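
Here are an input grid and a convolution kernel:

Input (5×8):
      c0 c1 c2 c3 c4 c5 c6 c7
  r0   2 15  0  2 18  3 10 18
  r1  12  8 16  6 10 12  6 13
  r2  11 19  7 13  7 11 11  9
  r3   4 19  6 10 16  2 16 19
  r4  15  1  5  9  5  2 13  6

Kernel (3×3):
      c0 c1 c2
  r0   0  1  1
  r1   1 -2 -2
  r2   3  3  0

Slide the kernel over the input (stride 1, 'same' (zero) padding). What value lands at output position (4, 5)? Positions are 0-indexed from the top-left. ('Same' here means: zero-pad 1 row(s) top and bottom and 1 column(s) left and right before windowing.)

The receptive field on the zero-padded input at this output position is [16 2 16 / 5 2 13 / 0 0 0]. Elementwise product with the kernel and sum: 2·1 + 16·1 + 5·1 + 2·-2 + 13·-2 + 0·3 + 0·3.

-7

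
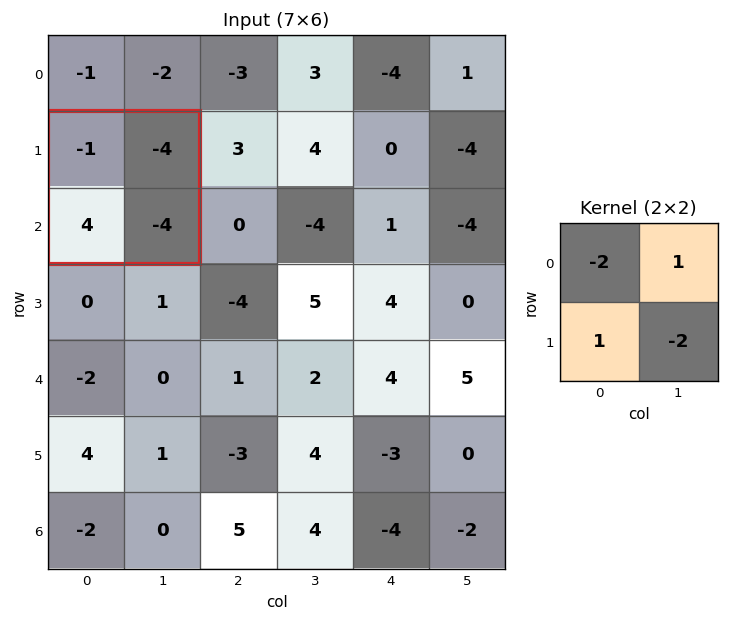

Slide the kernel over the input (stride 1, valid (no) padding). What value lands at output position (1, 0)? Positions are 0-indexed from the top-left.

10

The receptive field on the input at this output position is [-1 -4 / 4 -4]. Elementwise product with the kernel and sum: -1·-2 + -4·1 + 4·1 + -4·-2.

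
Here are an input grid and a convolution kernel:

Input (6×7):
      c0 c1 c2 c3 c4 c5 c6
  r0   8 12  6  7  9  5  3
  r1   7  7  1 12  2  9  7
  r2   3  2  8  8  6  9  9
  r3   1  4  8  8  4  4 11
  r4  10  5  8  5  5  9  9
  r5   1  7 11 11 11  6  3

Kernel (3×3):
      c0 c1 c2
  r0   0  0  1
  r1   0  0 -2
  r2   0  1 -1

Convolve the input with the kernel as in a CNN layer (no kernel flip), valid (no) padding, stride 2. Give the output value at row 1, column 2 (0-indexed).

-13

The receptive field on the input at this output position is [6 9 9 / 4 4 11 / 5 9 9]. Elementwise product with the kernel and sum: 9·1 + 11·-2 + 9·1 + 9·-1.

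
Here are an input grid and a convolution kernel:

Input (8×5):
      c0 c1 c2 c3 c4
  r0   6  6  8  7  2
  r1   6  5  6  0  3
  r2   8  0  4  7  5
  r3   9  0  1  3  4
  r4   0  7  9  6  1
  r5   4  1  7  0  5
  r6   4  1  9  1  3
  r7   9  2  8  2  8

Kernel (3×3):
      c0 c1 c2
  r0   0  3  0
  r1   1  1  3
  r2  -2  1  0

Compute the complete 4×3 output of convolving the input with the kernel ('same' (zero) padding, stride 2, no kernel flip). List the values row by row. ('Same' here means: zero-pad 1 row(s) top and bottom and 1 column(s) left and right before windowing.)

30 31 12
35 44 19
52 42 24
28 38 23

Output[0,0]: The receptive field on the zero-padded input at this output position is [0 0 0 / 0 6 6 / 0 6 5]. Elementwise product with the kernel and sum: 0·3 + 0·1 + 6·1 + 6·3 + 0·-2 + 6·1.
Output[0,1]: The receptive field on the zero-padded input at this output position is [0 0 0 / 6 8 7 / 5 6 0]. Elementwise product with the kernel and sum: 0·3 + 6·1 + 8·1 + 7·3 + 5·-2 + 6·1.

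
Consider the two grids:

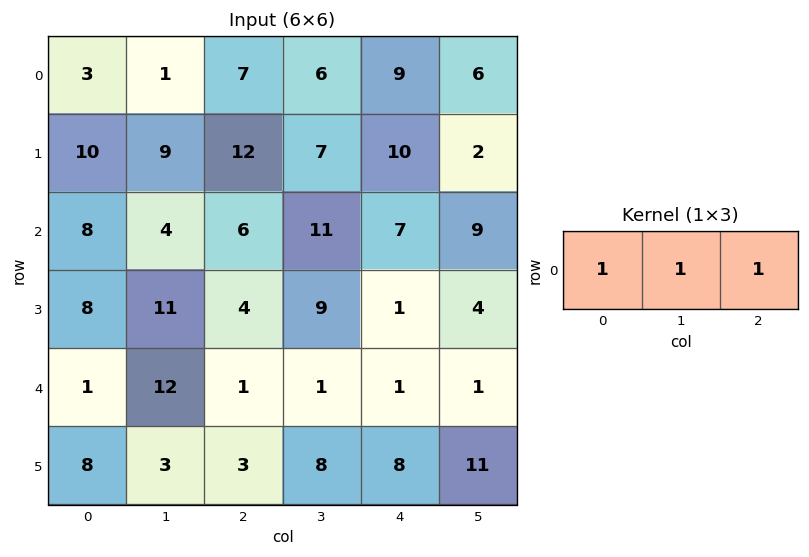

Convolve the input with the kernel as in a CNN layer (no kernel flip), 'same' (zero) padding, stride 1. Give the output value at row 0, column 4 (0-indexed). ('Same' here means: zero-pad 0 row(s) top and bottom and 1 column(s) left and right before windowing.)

21

The receptive field on the zero-padded input at this output position is [6 9 6]. Elementwise product with the kernel and sum: 6·1 + 9·1 + 6·1.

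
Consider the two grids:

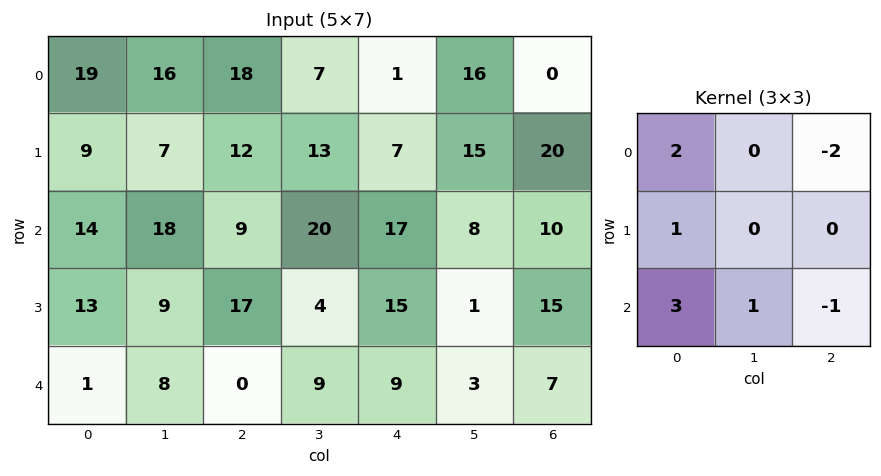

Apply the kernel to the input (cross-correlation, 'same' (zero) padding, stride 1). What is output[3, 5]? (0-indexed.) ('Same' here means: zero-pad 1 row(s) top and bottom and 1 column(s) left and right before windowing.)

52

The receptive field on the zero-padded input at this output position is [17 8 10 / 15 1 15 / 9 3 7]. Elementwise product with the kernel and sum: 17·2 + 10·-2 + 15·1 + 9·3 + 3·1 + 7·-1.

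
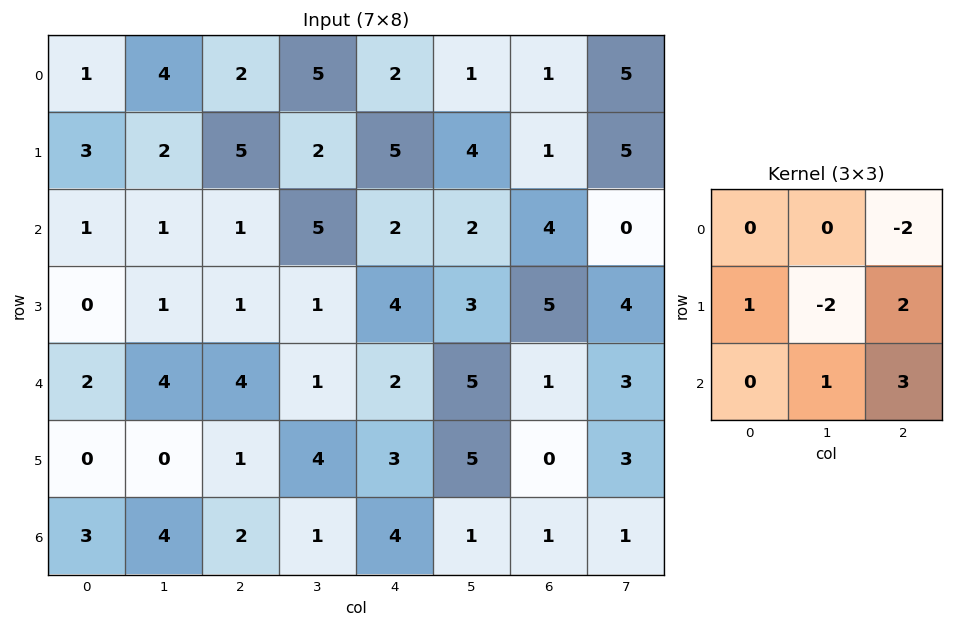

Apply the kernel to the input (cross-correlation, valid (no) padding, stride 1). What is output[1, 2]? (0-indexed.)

-2

The receptive field on the input at this output position is [5 2 5 / 1 5 2 / 1 1 4]. Elementwise product with the kernel and sum: 5·-2 + 1·1 + 5·-2 + 2·2 + 1·1 + 4·3.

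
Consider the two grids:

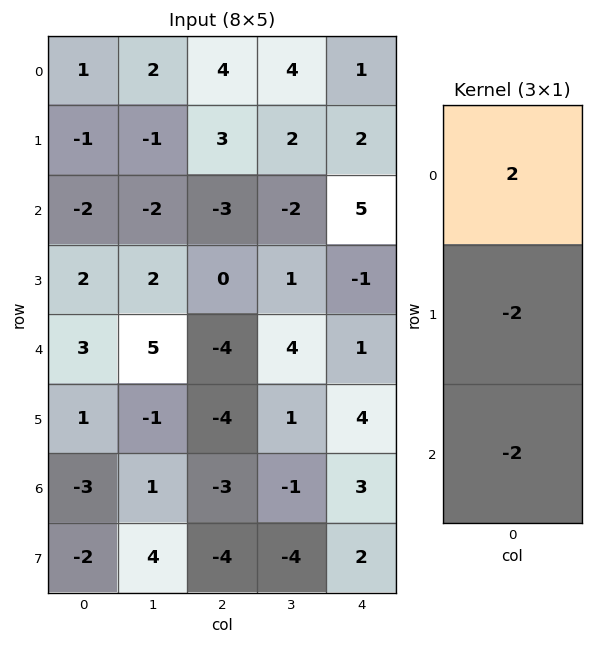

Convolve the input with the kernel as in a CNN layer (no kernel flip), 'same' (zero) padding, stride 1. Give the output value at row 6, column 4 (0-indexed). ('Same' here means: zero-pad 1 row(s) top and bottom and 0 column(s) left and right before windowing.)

The receptive field on the zero-padded input at this output position is [4 / 3 / 2]. Elementwise product with the kernel and sum: 4·2 + 3·-2 + 2·-2.

-2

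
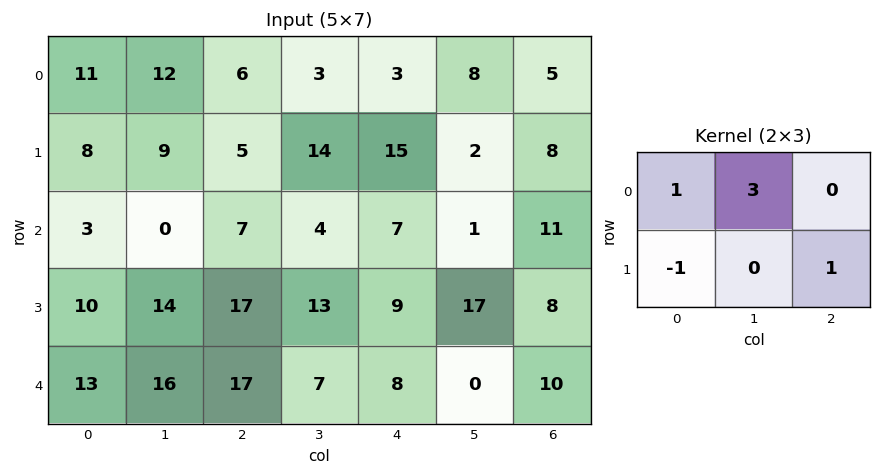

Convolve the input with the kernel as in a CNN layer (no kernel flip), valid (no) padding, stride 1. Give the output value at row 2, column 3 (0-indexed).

29

The receptive field on the input at this output position is [4 7 1 / 13 9 17]. Elementwise product with the kernel and sum: 4·1 + 7·3 + 13·-1 + 17·1.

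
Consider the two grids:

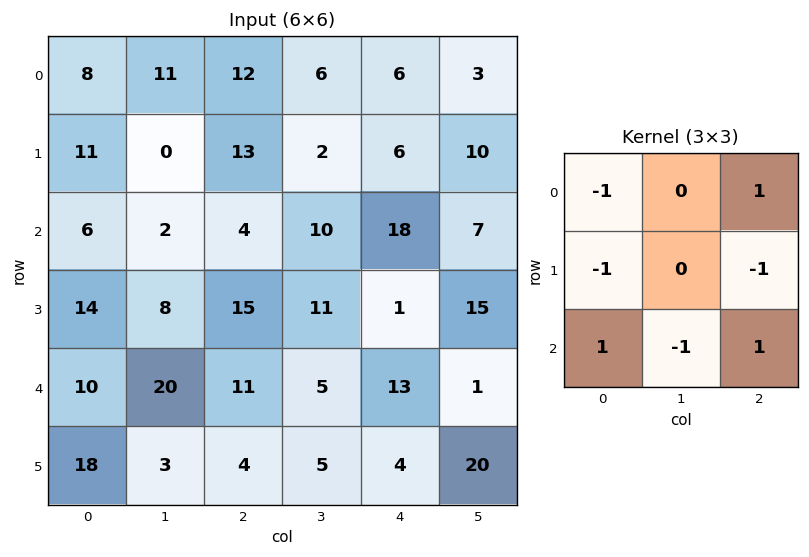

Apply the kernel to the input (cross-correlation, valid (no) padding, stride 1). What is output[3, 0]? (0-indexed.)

The receptive field on the input at this output position is [14 8 15 / 10 20 11 / 18 3 4]. Elementwise product with the kernel and sum: 14·-1 + 15·1 + 10·-1 + 11·-1 + 18·1 + 3·-1 + 4·1.

-1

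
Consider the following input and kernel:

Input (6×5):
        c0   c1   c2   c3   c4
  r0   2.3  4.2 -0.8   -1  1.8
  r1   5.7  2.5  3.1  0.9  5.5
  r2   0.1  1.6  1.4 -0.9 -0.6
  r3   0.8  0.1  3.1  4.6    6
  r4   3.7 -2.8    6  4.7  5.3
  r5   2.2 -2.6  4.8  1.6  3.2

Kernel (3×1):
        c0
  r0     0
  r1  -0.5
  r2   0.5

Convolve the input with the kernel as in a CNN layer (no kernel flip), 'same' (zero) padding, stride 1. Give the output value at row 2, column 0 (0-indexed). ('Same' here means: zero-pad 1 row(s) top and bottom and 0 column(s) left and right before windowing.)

0.35

The receptive field on the zero-padded input at this output position is [5.7 / 0.1 / 0.8]. Elementwise product with the kernel and sum: 0.1·-0.5 + 0.8·0.5.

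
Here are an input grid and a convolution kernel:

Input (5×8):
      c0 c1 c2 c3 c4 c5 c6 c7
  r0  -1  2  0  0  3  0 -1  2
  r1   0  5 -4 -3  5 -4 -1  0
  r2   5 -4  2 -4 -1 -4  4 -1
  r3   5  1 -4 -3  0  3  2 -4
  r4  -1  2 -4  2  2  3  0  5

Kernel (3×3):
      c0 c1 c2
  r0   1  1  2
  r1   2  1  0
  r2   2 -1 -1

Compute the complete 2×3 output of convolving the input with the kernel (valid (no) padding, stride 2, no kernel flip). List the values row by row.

Output[0,0]: The receptive field on the input at this output position is [-1 2 0 / 0 5 -4 / 5 -4 2]. Elementwise product with the kernel and sum: -1·1 + 2·1 + 0·2 + 0·2 + 5·1 + 5·2 + -4·-1 + 2·-1.

18 4 5
16 -27 7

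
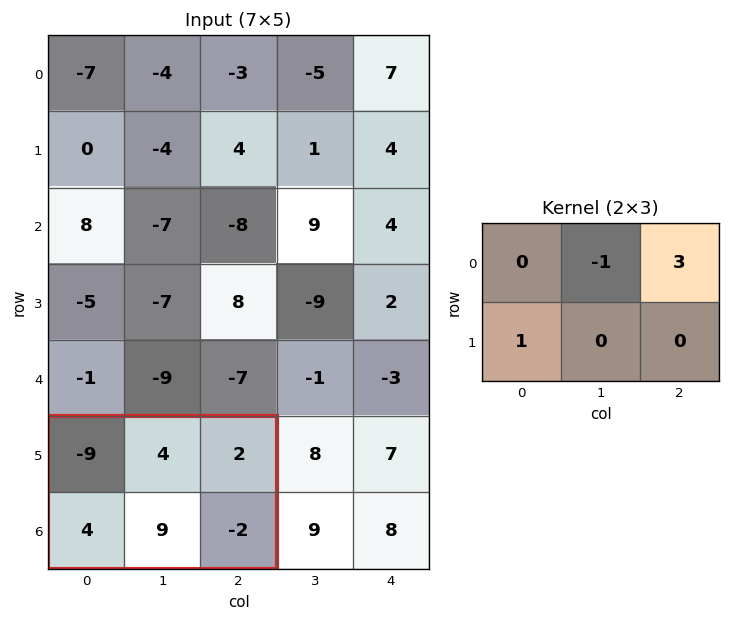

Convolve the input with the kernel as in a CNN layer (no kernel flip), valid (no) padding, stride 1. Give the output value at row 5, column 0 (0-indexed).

6

The receptive field on the input at this output position is [-9 4 2 / 4 9 -2]. Elementwise product with the kernel and sum: 4·-1 + 2·3 + 4·1.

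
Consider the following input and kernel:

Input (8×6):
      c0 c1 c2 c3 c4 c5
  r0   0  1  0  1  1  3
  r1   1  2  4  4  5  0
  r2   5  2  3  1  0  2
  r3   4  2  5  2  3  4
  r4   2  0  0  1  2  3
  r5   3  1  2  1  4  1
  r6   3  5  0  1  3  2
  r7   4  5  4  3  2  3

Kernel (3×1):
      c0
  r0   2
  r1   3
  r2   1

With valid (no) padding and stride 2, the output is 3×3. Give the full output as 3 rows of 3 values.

Output[0,0]: The receptive field on the input at this output position is [0 / 1 / 5]. Elementwise product with the kernel and sum: 0·2 + 1·3 + 5·1.

8 15 17
24 21 11
16 6 19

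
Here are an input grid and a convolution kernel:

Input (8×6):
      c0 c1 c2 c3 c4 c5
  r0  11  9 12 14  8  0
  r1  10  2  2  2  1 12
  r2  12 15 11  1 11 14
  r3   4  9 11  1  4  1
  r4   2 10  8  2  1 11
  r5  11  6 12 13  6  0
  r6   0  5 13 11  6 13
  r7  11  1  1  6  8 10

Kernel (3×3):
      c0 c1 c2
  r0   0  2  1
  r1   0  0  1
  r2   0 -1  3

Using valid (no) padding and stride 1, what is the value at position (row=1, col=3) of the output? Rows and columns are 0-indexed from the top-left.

27

The receptive field on the input at this output position is [2 1 12 / 1 11 14 / 1 4 1]. Elementwise product with the kernel and sum: 1·2 + 12·1 + 14·1 + 4·-1 + 1·3.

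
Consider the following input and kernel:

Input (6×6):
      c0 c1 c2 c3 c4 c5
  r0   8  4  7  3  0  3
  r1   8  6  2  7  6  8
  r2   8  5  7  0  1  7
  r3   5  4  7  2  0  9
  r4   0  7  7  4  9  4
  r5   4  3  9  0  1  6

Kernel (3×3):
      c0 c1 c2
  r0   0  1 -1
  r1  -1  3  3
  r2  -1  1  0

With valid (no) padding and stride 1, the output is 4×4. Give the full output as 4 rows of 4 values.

Output[0,0]: The receptive field on the input at this output position is [8 4 7 / 8 6 2 / 8 5 7]. Elementwise product with the kernel and sum: 4·1 + 7·-1 + 8·-1 + 6·3 + 2·3 + 8·-1 + 5·1.
Output[0,1]: The receptive field on the input at this output position is [4 7 3 / 6 2 7 / 5 7 0]. Elementwise product with the kernel and sum: 7·1 + 3·-1 + 6·-1 + 2·3 + 7·3 + 5·-1 + 7·1.

10 27 33 33
31 14 -8 20
33 30 -5 24
38 37 25 27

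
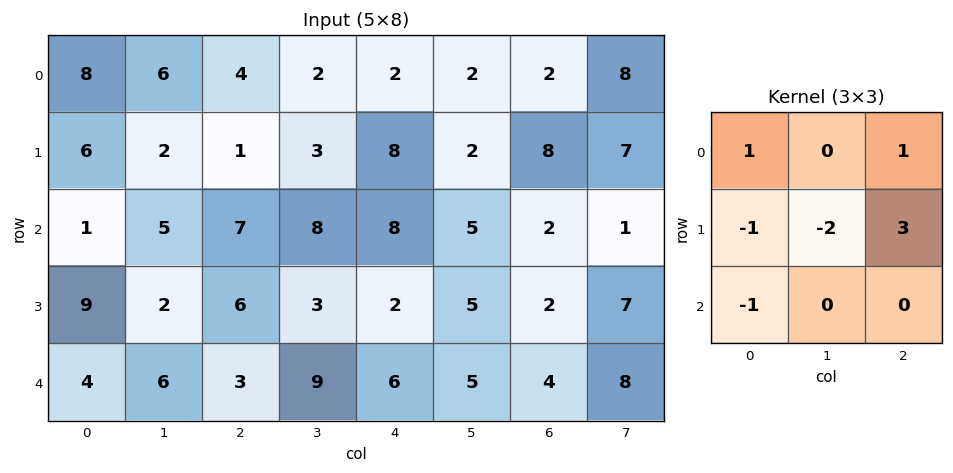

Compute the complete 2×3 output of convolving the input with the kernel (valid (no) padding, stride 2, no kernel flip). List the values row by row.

4 16 8
9 6 -2

Output[0,0]: The receptive field on the input at this output position is [8 6 4 / 6 2 1 / 1 5 7]. Elementwise product with the kernel and sum: 8·1 + 4·1 + 6·-1 + 2·-2 + 1·3 + 1·-1.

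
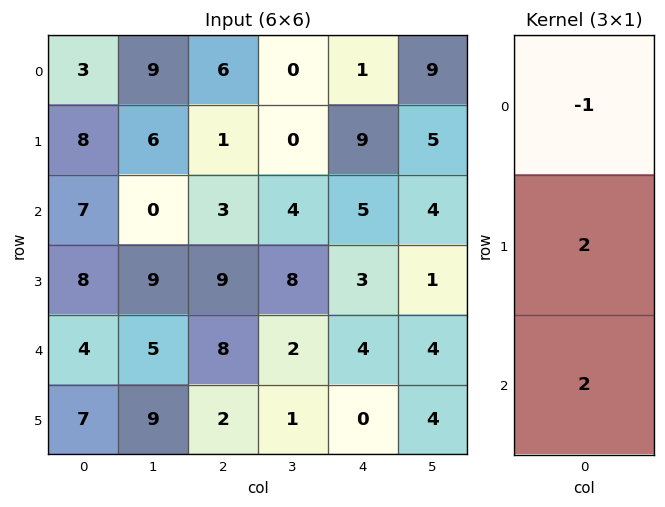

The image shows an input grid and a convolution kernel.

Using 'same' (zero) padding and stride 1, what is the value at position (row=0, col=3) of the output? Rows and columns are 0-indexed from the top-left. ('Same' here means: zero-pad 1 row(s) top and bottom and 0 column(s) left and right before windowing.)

The receptive field on the zero-padded input at this output position is [0 / 0 / 0]. Elementwise product with the kernel and sum: 0·-1 + 0·2 + 0·2.

0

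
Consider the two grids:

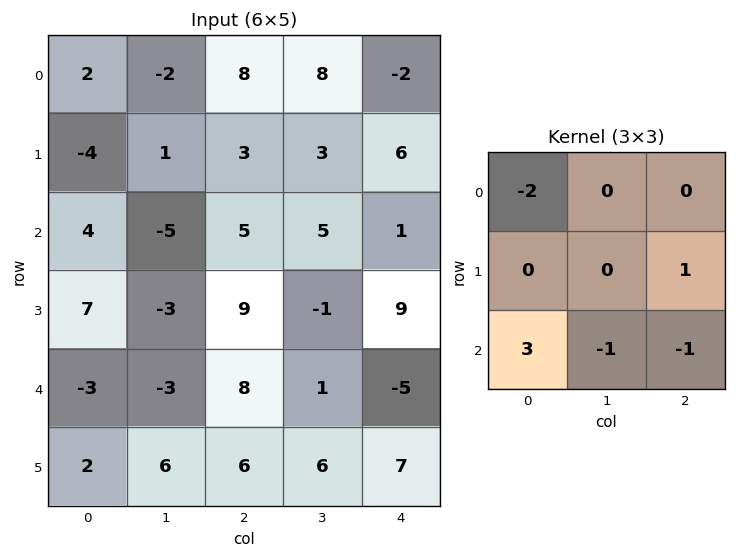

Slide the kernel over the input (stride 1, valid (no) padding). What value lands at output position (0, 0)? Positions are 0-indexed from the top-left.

The receptive field on the input at this output position is [2 -2 8 / -4 1 3 / 4 -5 5]. Elementwise product with the kernel and sum: 2·-2 + 3·1 + 4·3 + -5·-1 + 5·-1.

11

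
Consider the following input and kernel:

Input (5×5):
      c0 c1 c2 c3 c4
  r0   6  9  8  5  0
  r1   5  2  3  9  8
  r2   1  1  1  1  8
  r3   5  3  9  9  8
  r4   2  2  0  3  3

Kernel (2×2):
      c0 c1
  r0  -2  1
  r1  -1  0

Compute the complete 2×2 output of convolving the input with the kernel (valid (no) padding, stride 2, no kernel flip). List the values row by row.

-8 -14
-6 -10

Output[0,0]: The receptive field on the input at this output position is [6 9 / 5 2]. Elementwise product with the kernel and sum: 6·-2 + 9·1 + 5·-1.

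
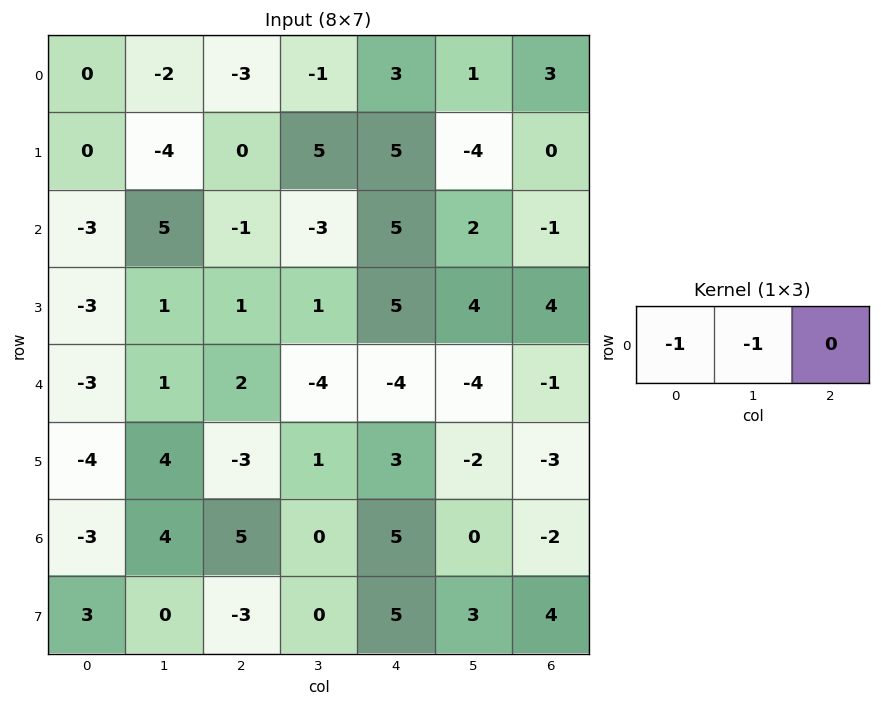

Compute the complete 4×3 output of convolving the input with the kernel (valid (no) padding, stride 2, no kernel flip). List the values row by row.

Output[0,0]: The receptive field on the input at this output position is [0 -2 -3]. Elementwise product with the kernel and sum: 0·-1 + -2·-1.

2 4 -4
-2 4 -7
2 2 8
-1 -5 -5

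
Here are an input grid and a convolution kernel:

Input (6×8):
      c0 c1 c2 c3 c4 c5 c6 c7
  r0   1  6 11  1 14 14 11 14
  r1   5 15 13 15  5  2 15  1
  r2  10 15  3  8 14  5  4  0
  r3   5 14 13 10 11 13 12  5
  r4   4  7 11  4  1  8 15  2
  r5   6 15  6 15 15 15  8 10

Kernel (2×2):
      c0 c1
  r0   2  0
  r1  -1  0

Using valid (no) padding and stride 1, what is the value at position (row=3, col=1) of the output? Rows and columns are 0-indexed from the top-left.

The receptive field on the input at this output position is [14 13 / 7 11]. Elementwise product with the kernel and sum: 14·2 + 7·-1.

21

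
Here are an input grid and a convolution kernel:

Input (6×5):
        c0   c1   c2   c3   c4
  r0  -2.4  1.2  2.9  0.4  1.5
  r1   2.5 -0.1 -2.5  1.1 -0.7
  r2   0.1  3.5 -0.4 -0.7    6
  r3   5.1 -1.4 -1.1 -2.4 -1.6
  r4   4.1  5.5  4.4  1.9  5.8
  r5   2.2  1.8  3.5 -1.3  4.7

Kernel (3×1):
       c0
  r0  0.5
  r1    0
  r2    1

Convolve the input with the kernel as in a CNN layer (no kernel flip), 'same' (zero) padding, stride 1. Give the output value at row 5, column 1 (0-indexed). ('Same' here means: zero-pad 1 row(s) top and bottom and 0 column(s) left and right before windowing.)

2.75

The receptive field on the zero-padded input at this output position is [5.5 / 1.8 / 0]. Elementwise product with the kernel and sum: 5.5·0.5 + 0·1.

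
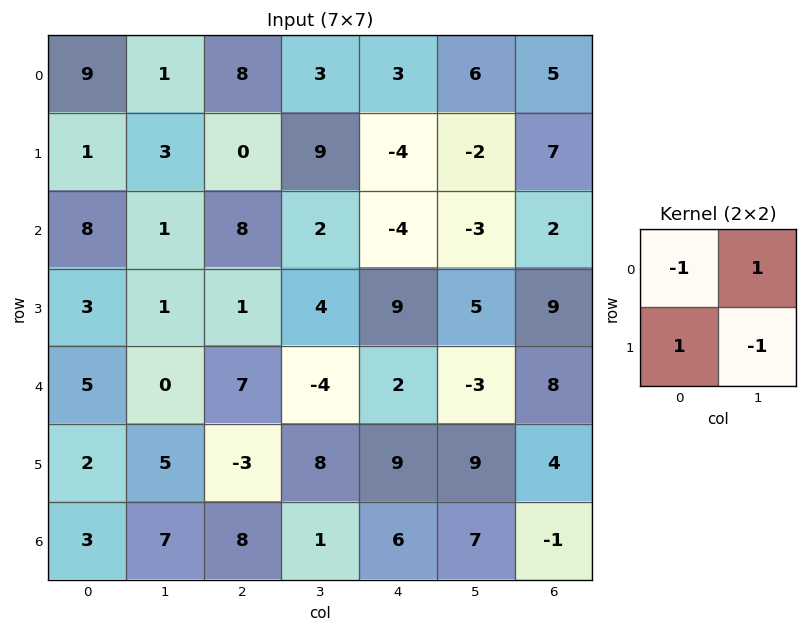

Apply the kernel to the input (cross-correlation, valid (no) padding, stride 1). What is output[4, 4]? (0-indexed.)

The receptive field on the input at this output position is [2 -3 / 9 9]. Elementwise product with the kernel and sum: 2·-1 + -3·1 + 9·1 + 9·-1.

-5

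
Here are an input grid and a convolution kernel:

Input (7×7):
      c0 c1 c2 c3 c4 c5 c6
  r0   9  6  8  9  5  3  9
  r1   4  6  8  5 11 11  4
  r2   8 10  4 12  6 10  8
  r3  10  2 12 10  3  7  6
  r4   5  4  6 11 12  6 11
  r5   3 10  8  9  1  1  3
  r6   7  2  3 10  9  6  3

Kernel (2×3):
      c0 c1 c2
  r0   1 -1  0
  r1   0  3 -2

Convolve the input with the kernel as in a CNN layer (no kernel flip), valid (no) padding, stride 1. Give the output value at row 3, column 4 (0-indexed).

The receptive field on the input at this output position is [3 7 6 / 12 6 11]. Elementwise product with the kernel and sum: 3·1 + 7·-1 + 6·3 + 11·-2.

-8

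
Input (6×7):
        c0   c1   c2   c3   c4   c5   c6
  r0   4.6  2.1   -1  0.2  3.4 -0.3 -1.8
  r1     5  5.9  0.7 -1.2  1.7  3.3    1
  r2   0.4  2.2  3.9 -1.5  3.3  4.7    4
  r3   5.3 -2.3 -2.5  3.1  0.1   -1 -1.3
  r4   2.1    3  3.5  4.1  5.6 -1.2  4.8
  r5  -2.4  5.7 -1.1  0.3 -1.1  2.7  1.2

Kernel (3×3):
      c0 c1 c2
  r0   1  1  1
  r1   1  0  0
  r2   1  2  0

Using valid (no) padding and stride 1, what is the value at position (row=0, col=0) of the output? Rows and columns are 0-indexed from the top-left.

15.5

The receptive field on the input at this output position is [4.6 2.1 -1 / 5 5.9 0.7 / 0.4 2.2 3.9]. Elementwise product with the kernel and sum: 4.6·1 + 2.1·1 + -1·1 + 5·1 + 0.4·1 + 2.2·2.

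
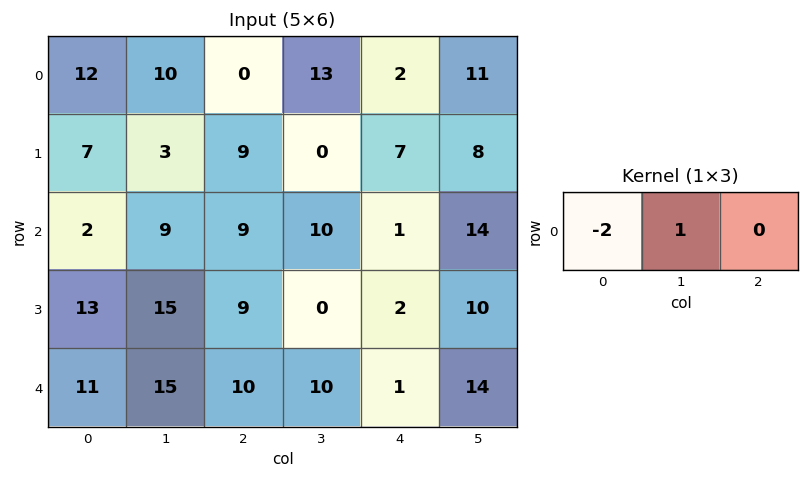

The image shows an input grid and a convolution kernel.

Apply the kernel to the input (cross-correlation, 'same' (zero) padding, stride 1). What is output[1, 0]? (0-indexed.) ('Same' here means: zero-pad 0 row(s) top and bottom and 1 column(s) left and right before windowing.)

The receptive field on the zero-padded input at this output position is [0 7 3]. Elementwise product with the kernel and sum: 0·-2 + 7·1.

7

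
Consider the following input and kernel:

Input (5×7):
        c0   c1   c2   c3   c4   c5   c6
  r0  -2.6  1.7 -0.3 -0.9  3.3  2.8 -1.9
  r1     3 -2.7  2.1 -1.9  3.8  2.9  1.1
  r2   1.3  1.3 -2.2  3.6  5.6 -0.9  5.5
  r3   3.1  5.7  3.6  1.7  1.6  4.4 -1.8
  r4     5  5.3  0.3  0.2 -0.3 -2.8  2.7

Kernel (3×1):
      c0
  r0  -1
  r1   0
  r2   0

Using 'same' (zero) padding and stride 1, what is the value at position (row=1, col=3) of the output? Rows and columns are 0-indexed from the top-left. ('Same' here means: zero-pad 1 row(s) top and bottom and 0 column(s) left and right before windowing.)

The receptive field on the zero-padded input at this output position is [-0.9 / -1.9 / 3.6]. Elementwise product with the kernel and sum: -0.9·-1.

0.9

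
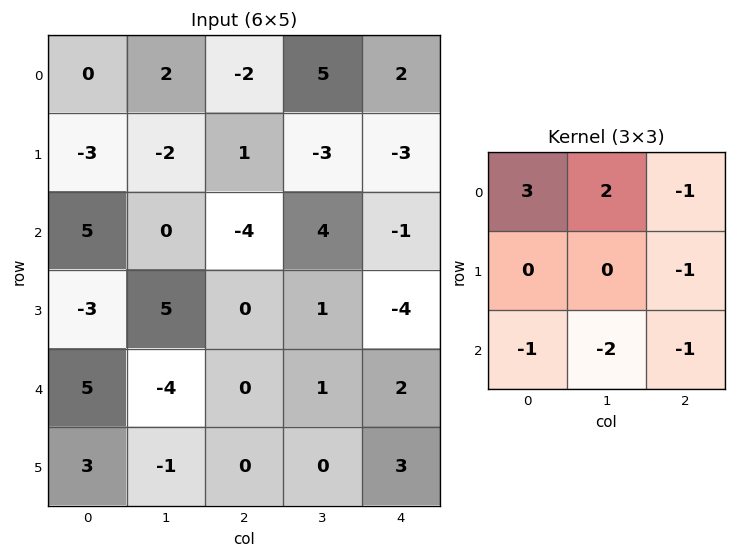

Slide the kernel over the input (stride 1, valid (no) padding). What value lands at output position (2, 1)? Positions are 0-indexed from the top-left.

The receptive field on the input at this output position is [0 -4 4 / 5 0 1 / -4 0 1]. Elementwise product with the kernel and sum: 0·3 + -4·2 + 4·-1 + 1·-1 + -4·-1 + 0·-2 + 1·-1.

-10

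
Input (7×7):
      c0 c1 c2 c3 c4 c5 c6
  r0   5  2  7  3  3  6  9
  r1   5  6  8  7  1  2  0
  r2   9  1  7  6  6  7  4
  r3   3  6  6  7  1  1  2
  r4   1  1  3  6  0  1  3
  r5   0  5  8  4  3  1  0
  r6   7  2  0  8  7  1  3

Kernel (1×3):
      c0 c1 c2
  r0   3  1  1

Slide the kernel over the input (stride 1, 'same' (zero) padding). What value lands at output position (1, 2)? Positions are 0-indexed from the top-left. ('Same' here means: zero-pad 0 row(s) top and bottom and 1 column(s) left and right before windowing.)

33

The receptive field on the zero-padded input at this output position is [6 8 7]. Elementwise product with the kernel and sum: 6·3 + 8·1 + 7·1.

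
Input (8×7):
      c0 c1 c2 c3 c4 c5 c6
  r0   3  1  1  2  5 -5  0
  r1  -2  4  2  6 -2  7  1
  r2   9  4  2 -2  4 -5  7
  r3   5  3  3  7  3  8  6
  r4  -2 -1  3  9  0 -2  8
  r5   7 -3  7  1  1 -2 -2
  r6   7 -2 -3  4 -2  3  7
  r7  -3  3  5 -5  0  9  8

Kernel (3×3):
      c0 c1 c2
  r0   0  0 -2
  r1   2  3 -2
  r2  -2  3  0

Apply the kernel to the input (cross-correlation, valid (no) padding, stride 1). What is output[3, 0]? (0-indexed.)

-42

The receptive field on the input at this output position is [5 3 3 / -2 -1 3 / 7 -3 7]. Elementwise product with the kernel and sum: 3·-2 + -2·2 + -1·3 + 3·-2 + 7·-2 + -3·3.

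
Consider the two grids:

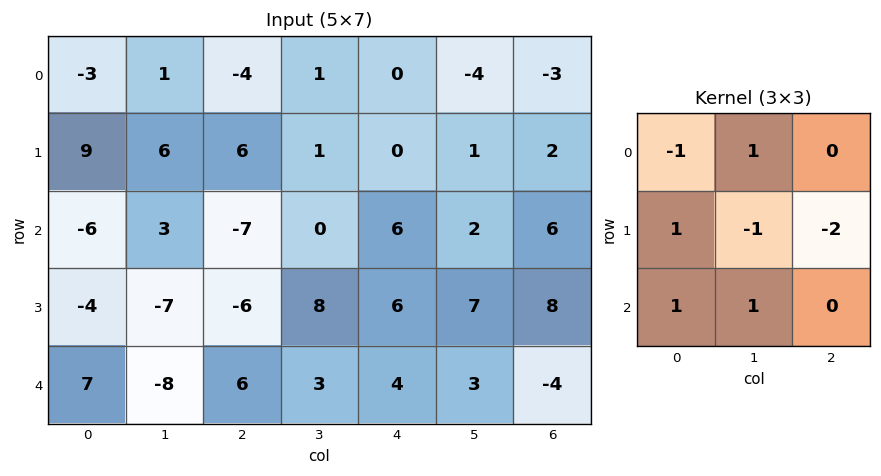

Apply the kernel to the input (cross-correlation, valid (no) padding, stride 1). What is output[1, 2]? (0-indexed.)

-22

The receptive field on the input at this output position is [6 1 0 / -7 0 6 / -6 8 6]. Elementwise product with the kernel and sum: 6·-1 + 1·1 + -7·1 + 0·-1 + 6·-2 + -6·1 + 8·1.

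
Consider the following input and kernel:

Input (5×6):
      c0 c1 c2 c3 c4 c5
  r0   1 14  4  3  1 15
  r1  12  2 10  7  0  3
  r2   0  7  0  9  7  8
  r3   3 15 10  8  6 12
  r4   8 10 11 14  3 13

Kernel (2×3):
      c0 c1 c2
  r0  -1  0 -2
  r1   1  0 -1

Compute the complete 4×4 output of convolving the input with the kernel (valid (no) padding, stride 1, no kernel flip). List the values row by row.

Output[0,0]: The receptive field on the input at this output position is [1 14 4 / 12 2 10]. Elementwise product with the kernel and sum: 1·-1 + 4·-2 + 12·1 + 10·-1.

-7 -25 4 -29
-32 -18 -17 -12
-7 -18 -10 -29
-26 -35 -14 -31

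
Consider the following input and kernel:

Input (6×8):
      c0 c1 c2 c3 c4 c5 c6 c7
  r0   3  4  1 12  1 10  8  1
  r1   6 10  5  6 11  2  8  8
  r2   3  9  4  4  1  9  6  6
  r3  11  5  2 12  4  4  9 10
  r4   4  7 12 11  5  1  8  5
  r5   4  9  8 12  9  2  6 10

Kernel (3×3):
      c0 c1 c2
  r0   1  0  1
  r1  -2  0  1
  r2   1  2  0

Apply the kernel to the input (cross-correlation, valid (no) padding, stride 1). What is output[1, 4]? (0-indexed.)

35

The receptive field on the input at this output position is [11 2 8 / 1 9 6 / 4 4 9]. Elementwise product with the kernel and sum: 11·1 + 8·1 + 1·-2 + 6·1 + 4·1 + 4·2.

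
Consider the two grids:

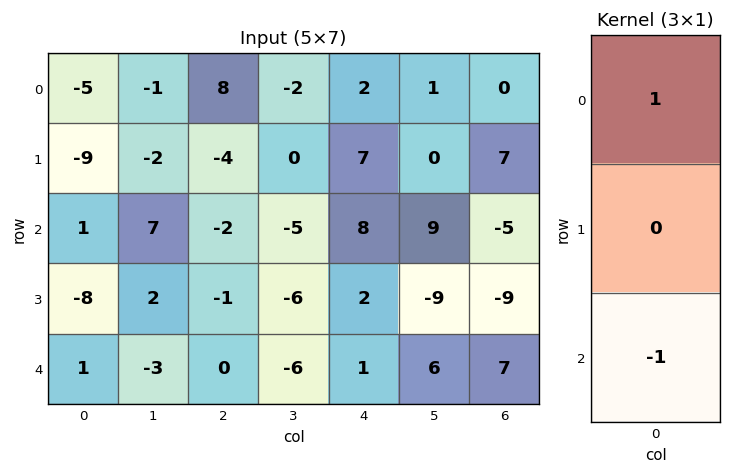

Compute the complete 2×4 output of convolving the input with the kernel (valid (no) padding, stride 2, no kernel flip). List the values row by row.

-6 10 -6 5
0 -2 7 -12

Output[0,0]: The receptive field on the input at this output position is [-5 / -9 / 1]. Elementwise product with the kernel and sum: -5·1 + 1·-1.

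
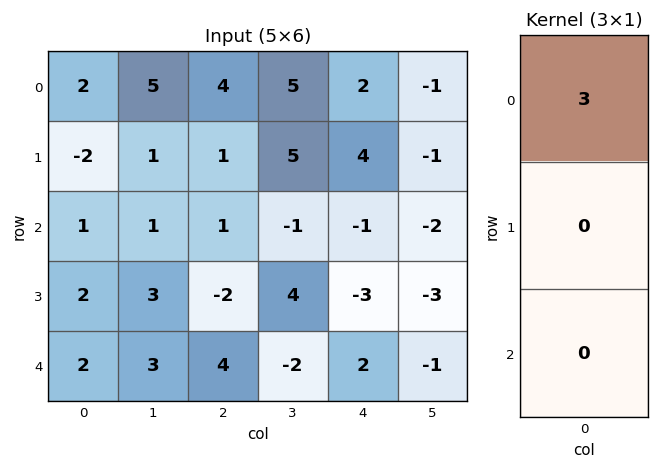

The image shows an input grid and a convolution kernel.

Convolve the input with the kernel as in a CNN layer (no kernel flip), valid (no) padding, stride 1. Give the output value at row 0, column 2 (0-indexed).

The receptive field on the input at this output position is [4 / 1 / 1]. Elementwise product with the kernel and sum: 4·3.

12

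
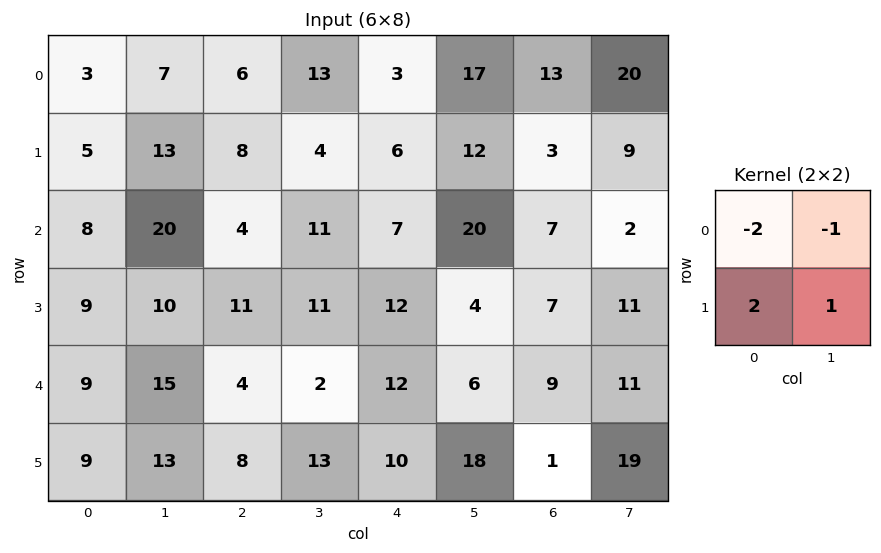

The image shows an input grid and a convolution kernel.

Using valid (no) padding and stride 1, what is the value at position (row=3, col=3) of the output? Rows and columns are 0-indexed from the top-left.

The receptive field on the input at this output position is [11 12 / 2 12]. Elementwise product with the kernel and sum: 11·-2 + 12·-1 + 2·2 + 12·1.

-18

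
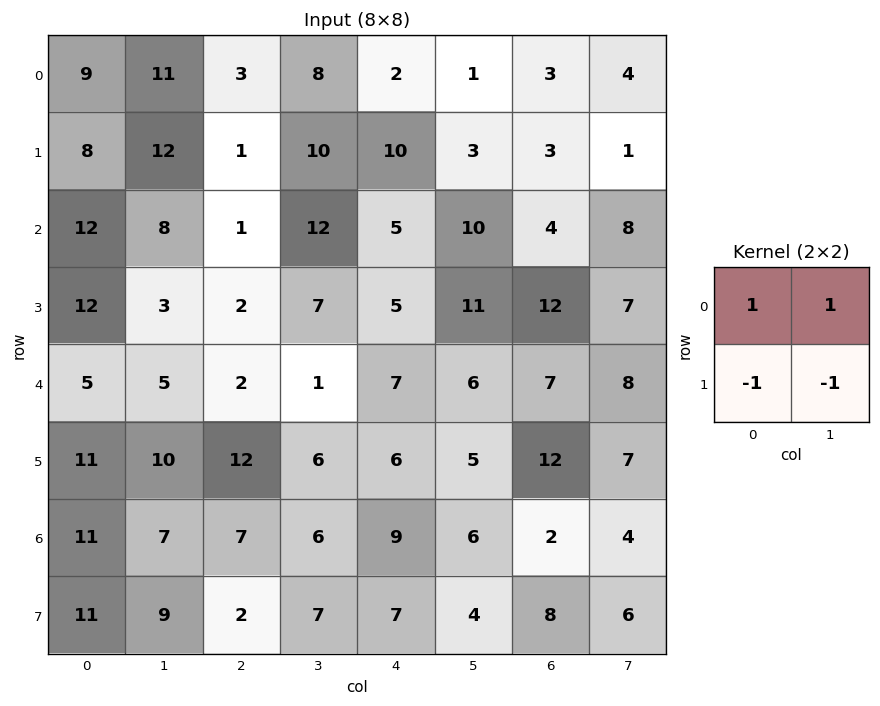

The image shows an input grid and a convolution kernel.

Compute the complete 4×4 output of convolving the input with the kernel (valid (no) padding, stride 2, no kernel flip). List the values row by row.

Output[0,0]: The receptive field on the input at this output position is [9 11 / 8 12]. Elementwise product with the kernel and sum: 9·1 + 11·1 + 8·-1 + 12·-1.

0 0 -10 3
5 4 -1 -7
-11 -15 2 -4
-2 4 4 -8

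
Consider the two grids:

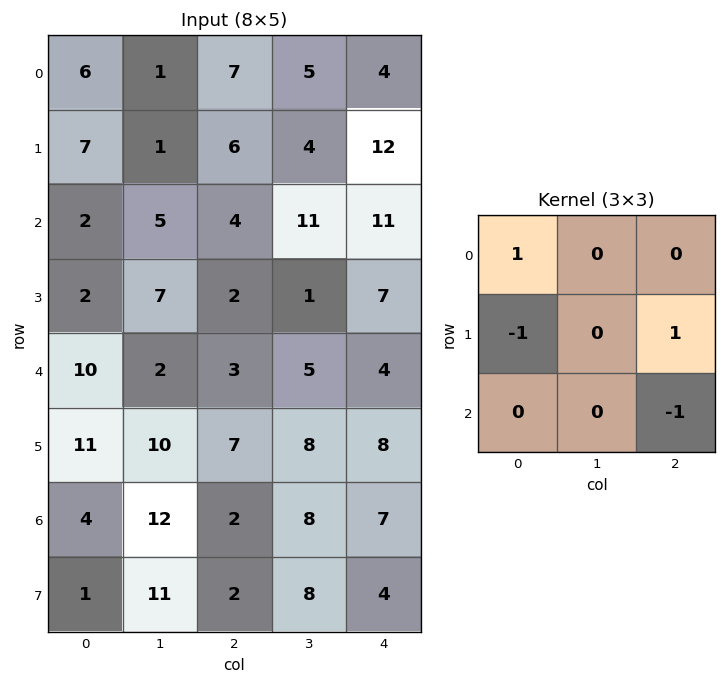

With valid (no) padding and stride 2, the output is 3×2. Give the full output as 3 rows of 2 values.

1 2
-1 5
4 -3

Output[0,0]: The receptive field on the input at this output position is [6 1 7 / 7 1 6 / 2 5 4]. Elementwise product with the kernel and sum: 6·1 + 7·-1 + 6·1 + 4·-1.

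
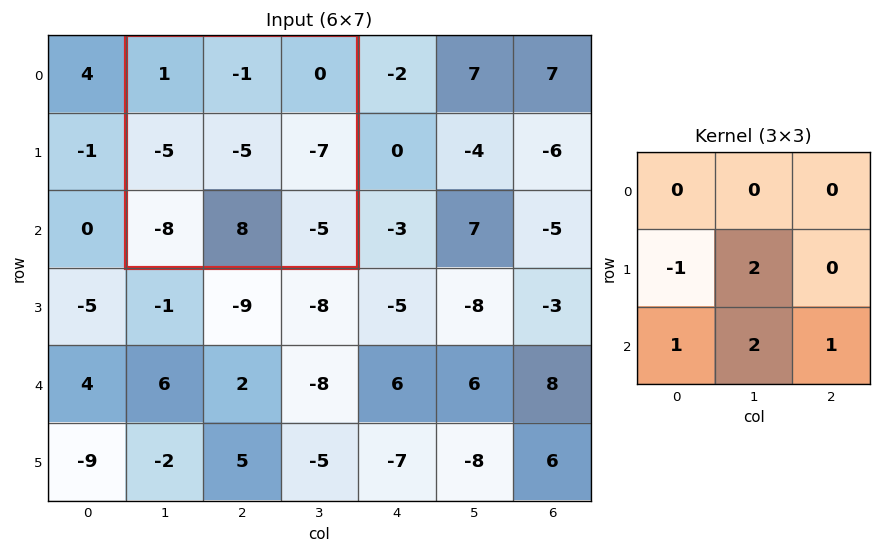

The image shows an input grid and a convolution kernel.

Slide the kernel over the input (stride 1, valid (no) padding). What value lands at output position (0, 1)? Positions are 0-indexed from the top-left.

-2

The receptive field on the input at this output position is [1 -1 0 / -5 -5 -7 / -8 8 -5]. Elementwise product with the kernel and sum: -5·-1 + -5·2 + -8·1 + 8·2 + -5·1.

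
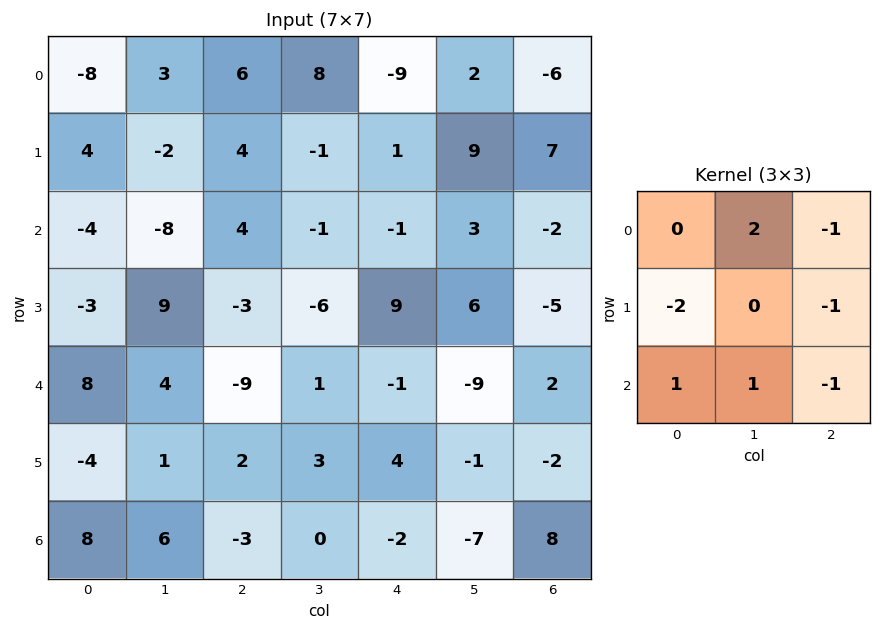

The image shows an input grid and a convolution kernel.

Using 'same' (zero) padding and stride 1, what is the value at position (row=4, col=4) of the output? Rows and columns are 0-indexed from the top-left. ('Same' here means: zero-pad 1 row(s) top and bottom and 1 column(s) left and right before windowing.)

The receptive field on the zero-padded input at this output position is [-6 9 6 / 1 -1 -9 / 3 4 -1]. Elementwise product with the kernel and sum: 9·2 + 6·-1 + 1·-2 + -9·-1 + 3·1 + 4·1 + -1·-1.

27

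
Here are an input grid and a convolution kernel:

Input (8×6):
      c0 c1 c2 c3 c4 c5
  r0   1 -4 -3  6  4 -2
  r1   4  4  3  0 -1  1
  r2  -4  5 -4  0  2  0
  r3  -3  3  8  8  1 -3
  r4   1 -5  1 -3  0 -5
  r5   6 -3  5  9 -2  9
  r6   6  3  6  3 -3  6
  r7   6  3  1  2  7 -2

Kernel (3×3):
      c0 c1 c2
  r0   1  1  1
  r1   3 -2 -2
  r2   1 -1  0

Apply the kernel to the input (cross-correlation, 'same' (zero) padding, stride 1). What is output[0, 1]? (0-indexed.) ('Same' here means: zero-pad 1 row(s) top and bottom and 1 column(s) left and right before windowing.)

The receptive field on the zero-padded input at this output position is [0 0 0 / 1 -4 -3 / 4 4 3]. Elementwise product with the kernel and sum: 0·1 + 0·1 + 0·1 + 1·3 + -4·-2 + -3·-2 + 4·1 + 4·-1.

17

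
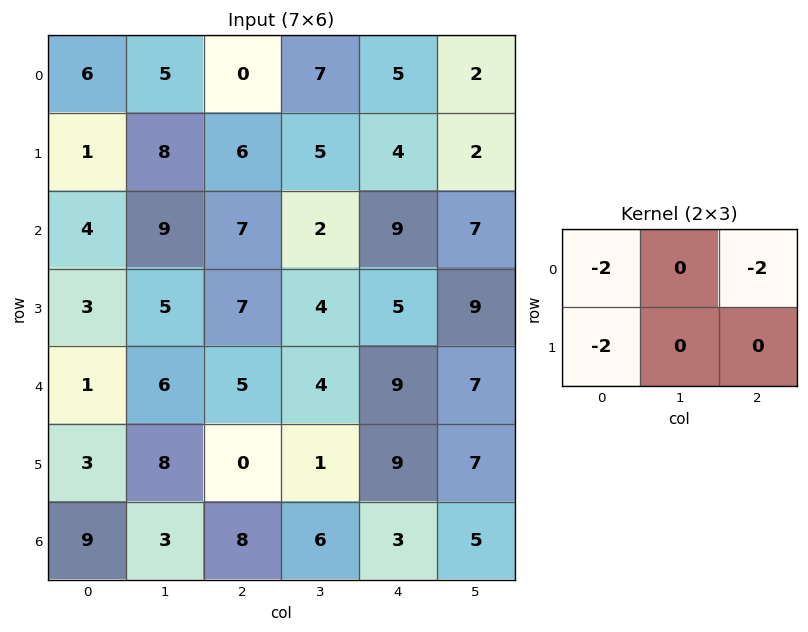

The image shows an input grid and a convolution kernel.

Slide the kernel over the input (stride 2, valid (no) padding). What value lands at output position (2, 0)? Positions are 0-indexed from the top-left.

The receptive field on the input at this output position is [1 6 5 / 3 8 0]. Elementwise product with the kernel and sum: 1·-2 + 5·-2 + 3·-2.

-18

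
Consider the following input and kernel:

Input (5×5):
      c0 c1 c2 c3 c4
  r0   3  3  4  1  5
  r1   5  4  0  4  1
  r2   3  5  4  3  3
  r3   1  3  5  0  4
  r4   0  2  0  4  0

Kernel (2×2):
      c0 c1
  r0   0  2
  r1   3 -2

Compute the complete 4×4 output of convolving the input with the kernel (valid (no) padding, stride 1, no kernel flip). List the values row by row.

13 20 -6 20
7 7 14 5
7 7 21 -2
2 16 -8 20

Output[0,0]: The receptive field on the input at this output position is [3 3 / 5 4]. Elementwise product with the kernel and sum: 3·2 + 5·3 + 4·-2.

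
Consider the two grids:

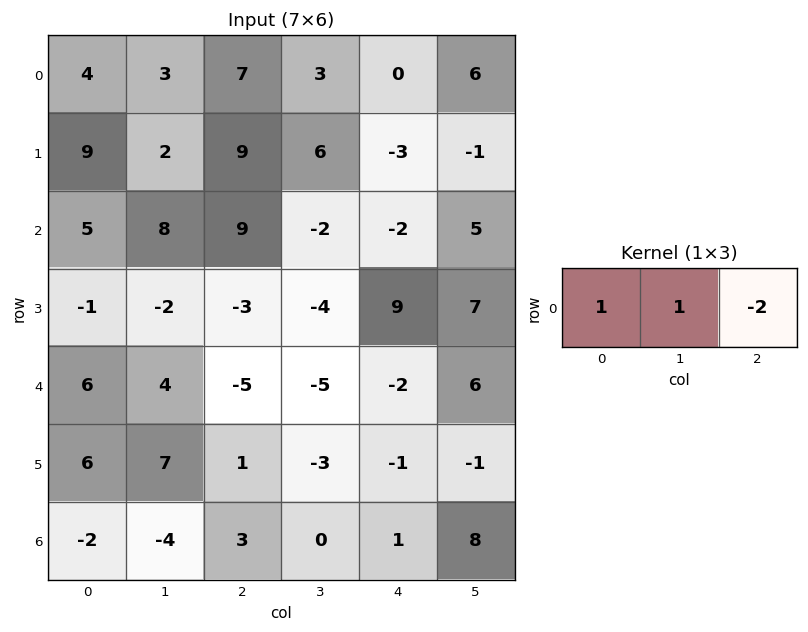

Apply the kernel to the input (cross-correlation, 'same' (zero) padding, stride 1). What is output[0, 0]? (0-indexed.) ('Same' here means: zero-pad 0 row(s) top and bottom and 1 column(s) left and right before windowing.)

-2

The receptive field on the zero-padded input at this output position is [0 4 3]. Elementwise product with the kernel and sum: 0·1 + 4·1 + 3·-2.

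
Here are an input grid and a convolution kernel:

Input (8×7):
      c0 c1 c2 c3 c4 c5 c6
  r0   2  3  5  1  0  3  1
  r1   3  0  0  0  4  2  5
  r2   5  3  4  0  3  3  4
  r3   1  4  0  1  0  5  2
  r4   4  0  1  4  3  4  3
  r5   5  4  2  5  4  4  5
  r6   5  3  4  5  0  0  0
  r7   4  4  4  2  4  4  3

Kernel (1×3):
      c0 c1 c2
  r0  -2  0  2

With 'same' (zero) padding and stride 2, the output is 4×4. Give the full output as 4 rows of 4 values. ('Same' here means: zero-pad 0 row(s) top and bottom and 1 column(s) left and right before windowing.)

Output[0,0]: The receptive field on the zero-padded input at this output position is [0 2 3]. Elementwise product with the kernel and sum: 0·-2 + 3·2.

6 -4 4 -6
6 -6 6 -6
0 8 0 -8
6 4 -10 0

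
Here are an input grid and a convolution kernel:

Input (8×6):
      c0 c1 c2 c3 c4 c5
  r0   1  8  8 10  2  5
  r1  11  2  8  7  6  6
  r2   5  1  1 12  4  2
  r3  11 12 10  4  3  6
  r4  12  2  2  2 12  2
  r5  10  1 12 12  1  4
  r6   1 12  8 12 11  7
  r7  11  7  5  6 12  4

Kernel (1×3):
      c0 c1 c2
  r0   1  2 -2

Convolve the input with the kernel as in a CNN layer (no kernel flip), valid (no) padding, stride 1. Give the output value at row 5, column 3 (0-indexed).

6

The receptive field on the input at this output position is [12 1 4]. Elementwise product with the kernel and sum: 12·1 + 1·2 + 4·-2.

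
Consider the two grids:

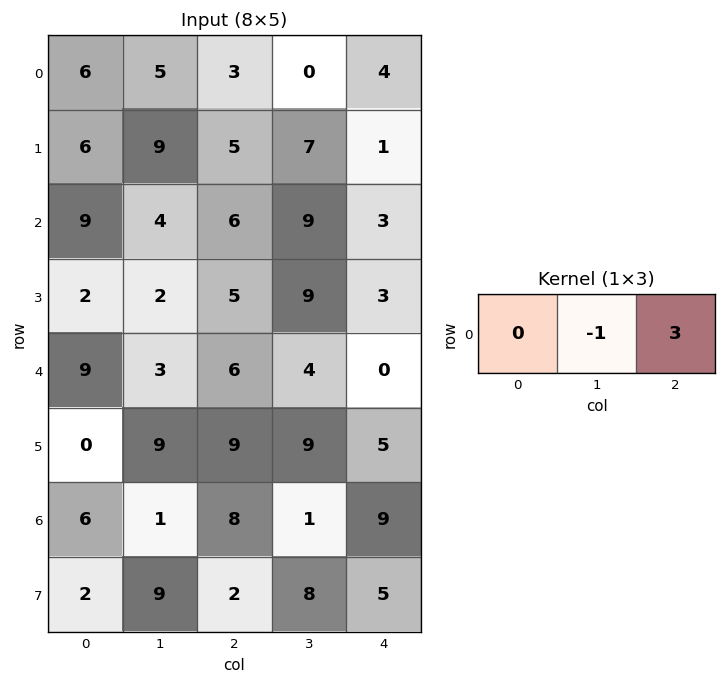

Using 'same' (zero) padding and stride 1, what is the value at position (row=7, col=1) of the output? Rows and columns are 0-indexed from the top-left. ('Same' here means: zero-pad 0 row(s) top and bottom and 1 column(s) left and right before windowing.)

-3

The receptive field on the zero-padded input at this output position is [2 9 2]. Elementwise product with the kernel and sum: 9·-1 + 2·3.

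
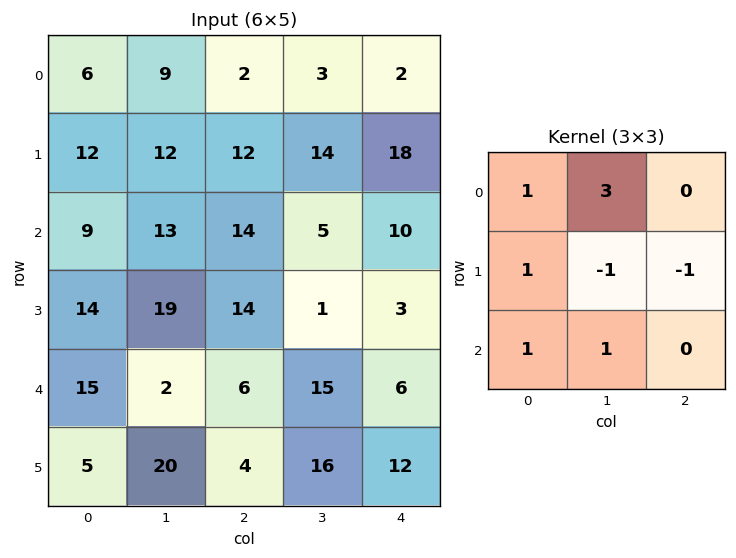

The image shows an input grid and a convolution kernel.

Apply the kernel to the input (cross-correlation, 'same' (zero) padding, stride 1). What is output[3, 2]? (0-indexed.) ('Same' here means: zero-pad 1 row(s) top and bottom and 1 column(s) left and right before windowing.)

The receptive field on the zero-padded input at this output position is [13 14 5 / 19 14 1 / 2 6 15]. Elementwise product with the kernel and sum: 13·1 + 14·3 + 19·1 + 14·-1 + 1·-1 + 2·1 + 6·1.

67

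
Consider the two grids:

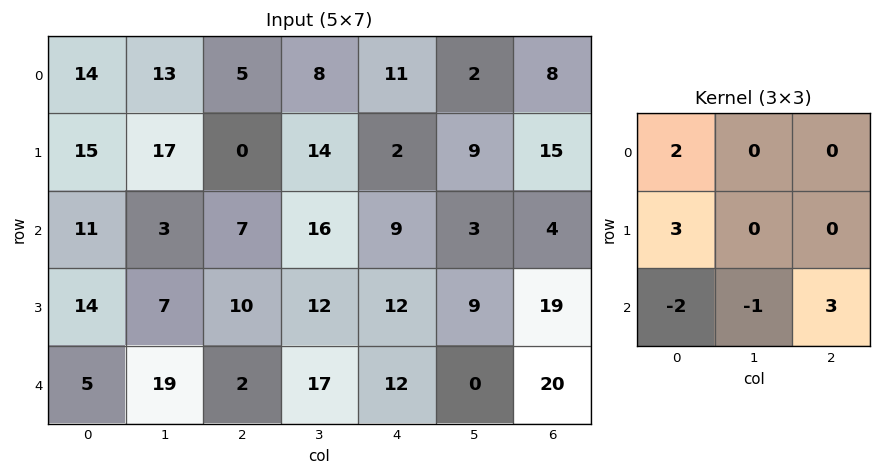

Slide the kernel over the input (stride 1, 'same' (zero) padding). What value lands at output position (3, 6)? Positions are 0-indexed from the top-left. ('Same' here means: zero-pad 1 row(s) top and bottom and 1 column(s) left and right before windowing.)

The receptive field on the zero-padded input at this output position is [3 4 0 / 9 19 0 / 0 20 0]. Elementwise product with the kernel and sum: 3·2 + 9·3 + 0·-2 + 20·-1 + 0·3.

13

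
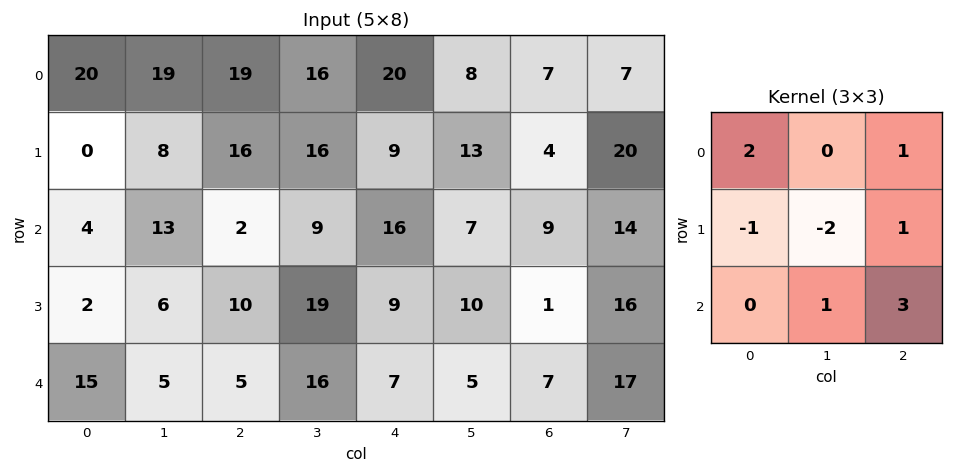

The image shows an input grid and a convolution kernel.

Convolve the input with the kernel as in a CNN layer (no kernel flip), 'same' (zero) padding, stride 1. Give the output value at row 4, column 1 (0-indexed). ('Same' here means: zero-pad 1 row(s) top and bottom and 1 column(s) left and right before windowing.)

The receptive field on the zero-padded input at this output position is [2 6 10 / 15 5 5 / 0 0 0]. Elementwise product with the kernel and sum: 2·2 + 10·1 + 15·-1 + 5·-2 + 5·1 + 0·1 + 0·3.

-6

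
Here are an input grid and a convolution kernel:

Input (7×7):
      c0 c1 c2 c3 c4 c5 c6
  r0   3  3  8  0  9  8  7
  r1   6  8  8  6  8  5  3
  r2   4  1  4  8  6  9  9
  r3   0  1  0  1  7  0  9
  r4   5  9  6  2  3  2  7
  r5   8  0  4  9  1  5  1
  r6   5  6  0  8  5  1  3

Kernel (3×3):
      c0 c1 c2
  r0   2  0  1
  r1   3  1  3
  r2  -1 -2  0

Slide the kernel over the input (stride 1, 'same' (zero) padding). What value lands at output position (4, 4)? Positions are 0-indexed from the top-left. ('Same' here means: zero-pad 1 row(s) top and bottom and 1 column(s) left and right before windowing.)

The receptive field on the zero-padded input at this output position is [1 7 0 / 2 3 2 / 9 1 5]. Elementwise product with the kernel and sum: 1·2 + 0·1 + 2·3 + 3·1 + 2·3 + 9·-1 + 1·-2.

6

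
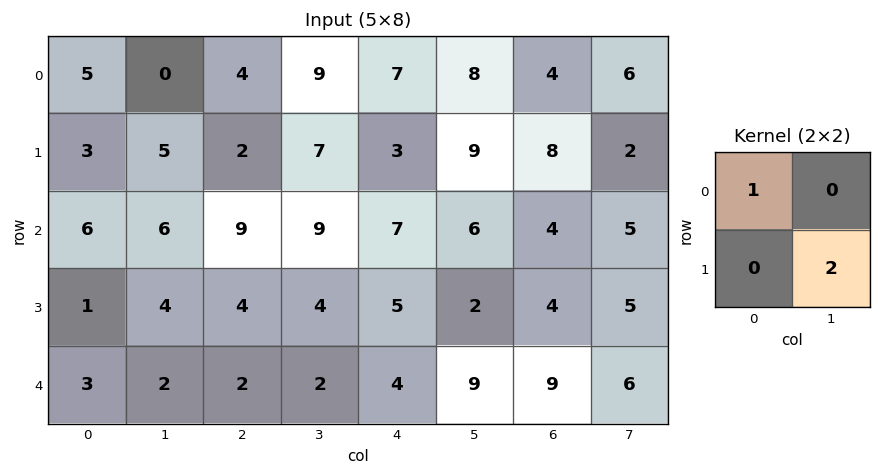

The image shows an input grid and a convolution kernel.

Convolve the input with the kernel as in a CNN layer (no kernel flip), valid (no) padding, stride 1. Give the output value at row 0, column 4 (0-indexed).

25

The receptive field on the input at this output position is [7 8 / 3 9]. Elementwise product with the kernel and sum: 7·1 + 9·2.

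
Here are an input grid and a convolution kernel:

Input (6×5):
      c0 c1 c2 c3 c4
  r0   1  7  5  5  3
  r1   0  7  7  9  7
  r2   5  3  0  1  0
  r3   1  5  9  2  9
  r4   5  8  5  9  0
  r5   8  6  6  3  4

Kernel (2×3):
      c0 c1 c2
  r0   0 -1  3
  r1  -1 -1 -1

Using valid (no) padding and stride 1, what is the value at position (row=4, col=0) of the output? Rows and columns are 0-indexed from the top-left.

The receptive field on the input at this output position is [5 8 5 / 8 6 6]. Elementwise product with the kernel and sum: 8·-1 + 5·3 + 8·-1 + 6·-1 + 6·-1.

-13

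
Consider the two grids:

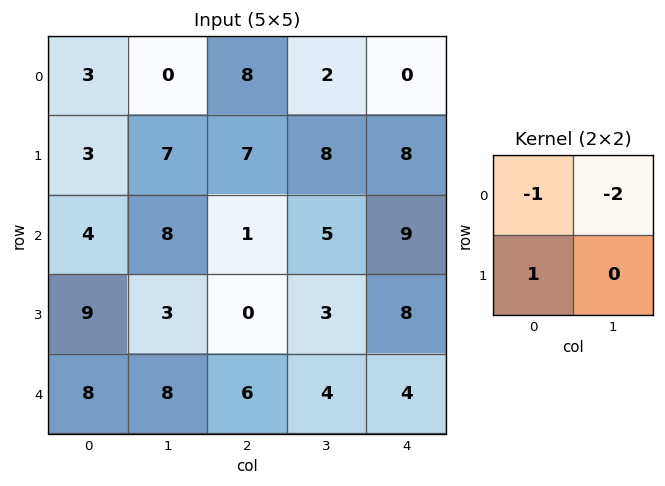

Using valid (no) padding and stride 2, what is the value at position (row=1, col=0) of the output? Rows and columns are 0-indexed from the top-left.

-11

The receptive field on the input at this output position is [4 8 / 9 3]. Elementwise product with the kernel and sum: 4·-1 + 8·-2 + 9·1.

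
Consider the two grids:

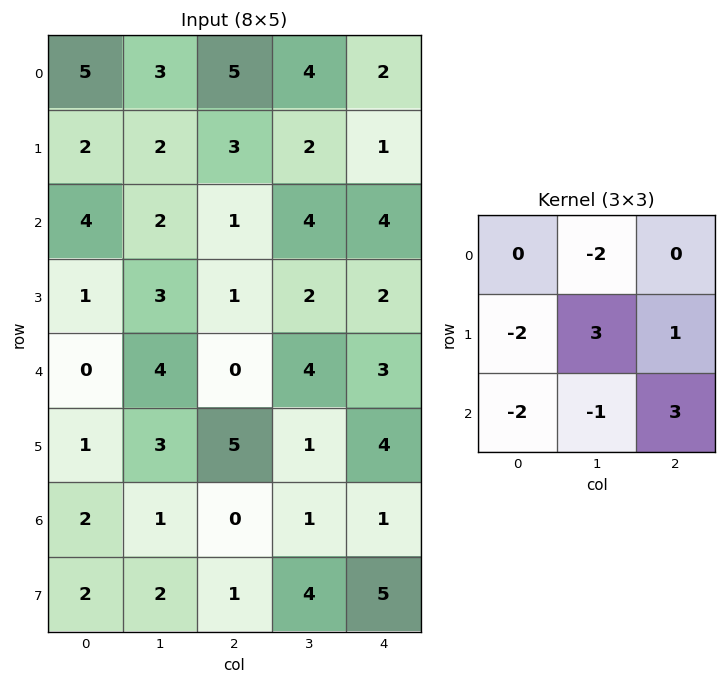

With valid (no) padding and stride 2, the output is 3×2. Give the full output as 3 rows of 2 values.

Output[0,0]: The receptive field on the input at this output position is [5 3 5 / 2 2 3 / 4 2 1]. Elementwise product with the kernel and sum: 3·-2 + 2·-2 + 2·3 + 3·1 + 4·-2 + 2·-1 + 1·3.

-8 -1
0 3
-1 -9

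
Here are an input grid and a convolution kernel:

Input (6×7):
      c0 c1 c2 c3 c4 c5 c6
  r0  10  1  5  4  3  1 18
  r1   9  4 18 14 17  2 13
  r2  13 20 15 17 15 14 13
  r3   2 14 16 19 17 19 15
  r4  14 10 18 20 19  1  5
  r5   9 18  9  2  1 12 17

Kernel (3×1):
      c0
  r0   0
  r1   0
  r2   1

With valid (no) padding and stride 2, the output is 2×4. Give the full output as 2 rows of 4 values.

Output[0,0]: The receptive field on the input at this output position is [10 / 9 / 13]. Elementwise product with the kernel and sum: 13·1.
Output[0,1]: The receptive field on the input at this output position is [5 / 18 / 15]. Elementwise product with the kernel and sum: 15·1.

13 15 15 13
14 18 19 5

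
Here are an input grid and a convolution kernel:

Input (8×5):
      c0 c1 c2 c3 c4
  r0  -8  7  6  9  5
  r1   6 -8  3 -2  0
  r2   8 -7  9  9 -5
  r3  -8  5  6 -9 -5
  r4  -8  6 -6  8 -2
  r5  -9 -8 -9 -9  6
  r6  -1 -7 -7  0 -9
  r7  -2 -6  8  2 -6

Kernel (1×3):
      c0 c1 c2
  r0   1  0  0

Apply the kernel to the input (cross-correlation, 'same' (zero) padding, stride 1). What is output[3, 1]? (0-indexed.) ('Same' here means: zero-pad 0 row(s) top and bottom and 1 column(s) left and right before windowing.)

The receptive field on the zero-padded input at this output position is [-8 5 6]. Elementwise product with the kernel and sum: -8·1.

-8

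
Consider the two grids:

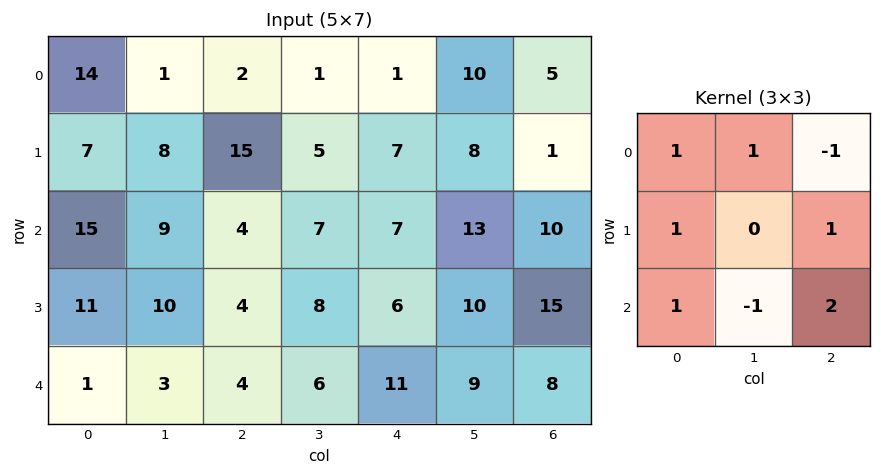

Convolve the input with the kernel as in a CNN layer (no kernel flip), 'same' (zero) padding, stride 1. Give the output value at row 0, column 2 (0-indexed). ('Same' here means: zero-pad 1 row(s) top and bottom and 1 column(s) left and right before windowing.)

The receptive field on the zero-padded input at this output position is [0 0 0 / 1 2 1 / 8 15 5]. Elementwise product with the kernel and sum: 0·1 + 0·1 + 0·-1 + 1·1 + 1·1 + 8·1 + 15·-1 + 5·2.

5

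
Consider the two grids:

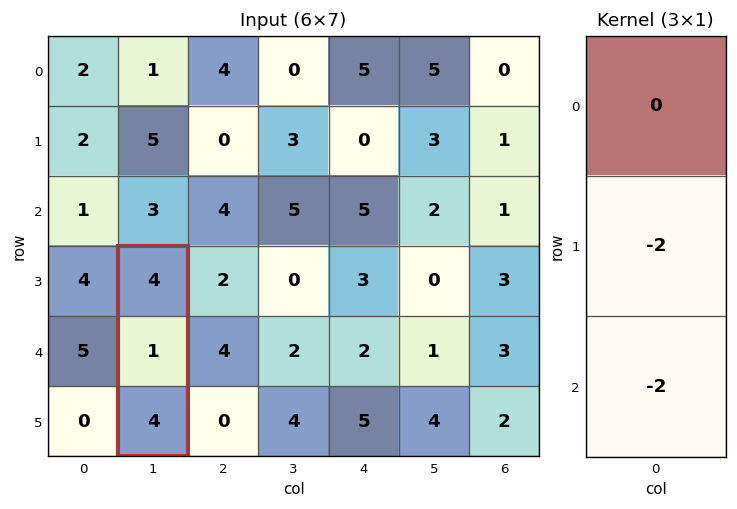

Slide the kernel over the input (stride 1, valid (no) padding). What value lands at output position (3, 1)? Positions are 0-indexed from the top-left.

The receptive field on the input at this output position is [4 / 1 / 4]. Elementwise product with the kernel and sum: 1·-2 + 4·-2.

-10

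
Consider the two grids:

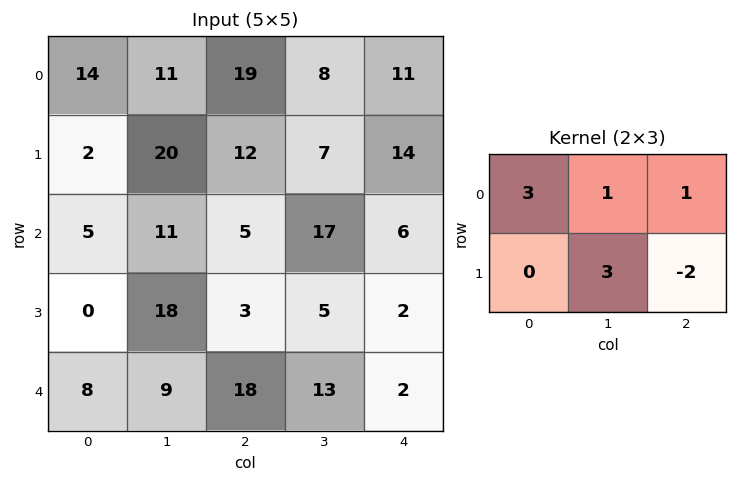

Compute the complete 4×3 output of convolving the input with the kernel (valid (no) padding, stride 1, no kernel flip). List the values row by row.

108 82 69
61 60 96
79 54 49
12 90 51

Output[0,0]: The receptive field on the input at this output position is [14 11 19 / 2 20 12]. Elementwise product with the kernel and sum: 14·3 + 11·1 + 19·1 + 20·3 + 12·-2.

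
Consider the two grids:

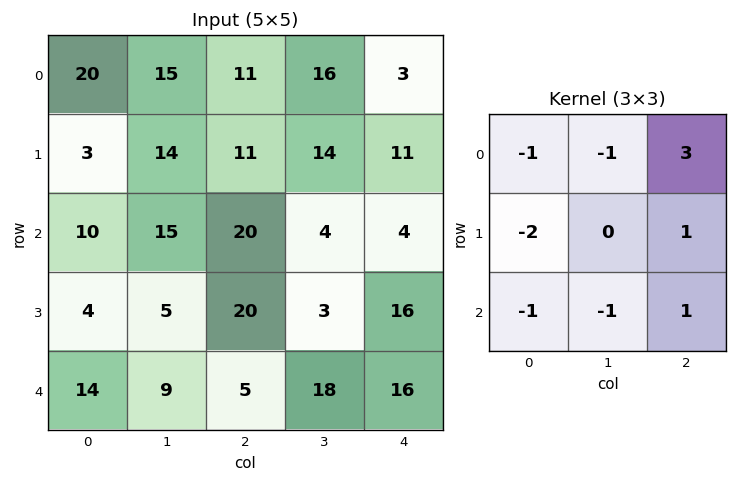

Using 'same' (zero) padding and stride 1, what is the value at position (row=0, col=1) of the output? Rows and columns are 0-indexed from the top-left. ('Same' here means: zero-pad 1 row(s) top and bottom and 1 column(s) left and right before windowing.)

-35

The receptive field on the zero-padded input at this output position is [0 0 0 / 20 15 11 / 3 14 11]. Elementwise product with the kernel and sum: 0·-1 + 0·-1 + 0·3 + 20·-2 + 11·1 + 3·-1 + 14·-1 + 11·1.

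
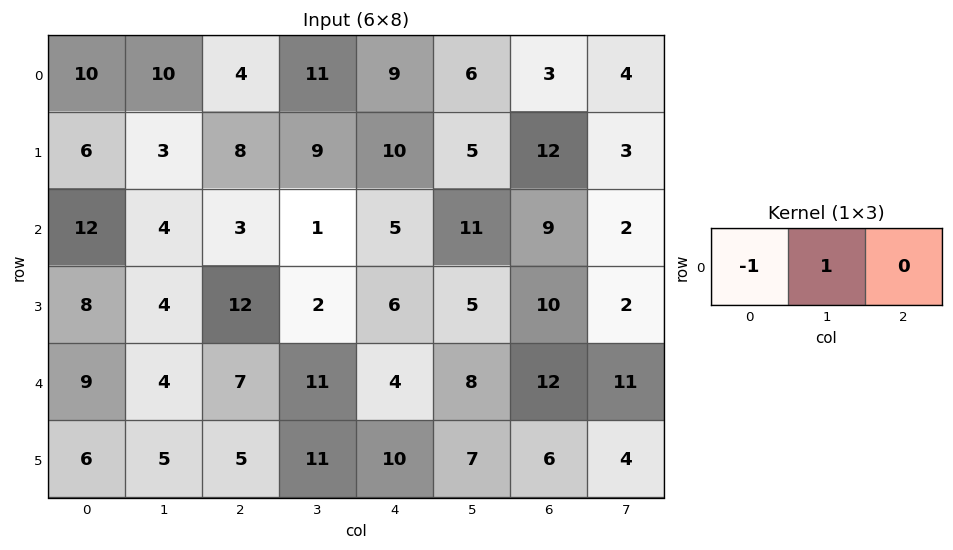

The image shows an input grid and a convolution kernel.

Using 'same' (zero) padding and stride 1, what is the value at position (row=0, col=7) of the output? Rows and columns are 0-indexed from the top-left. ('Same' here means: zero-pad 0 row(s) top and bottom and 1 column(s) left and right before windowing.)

1

The receptive field on the zero-padded input at this output position is [3 4 0]. Elementwise product with the kernel and sum: 3·-1 + 4·1.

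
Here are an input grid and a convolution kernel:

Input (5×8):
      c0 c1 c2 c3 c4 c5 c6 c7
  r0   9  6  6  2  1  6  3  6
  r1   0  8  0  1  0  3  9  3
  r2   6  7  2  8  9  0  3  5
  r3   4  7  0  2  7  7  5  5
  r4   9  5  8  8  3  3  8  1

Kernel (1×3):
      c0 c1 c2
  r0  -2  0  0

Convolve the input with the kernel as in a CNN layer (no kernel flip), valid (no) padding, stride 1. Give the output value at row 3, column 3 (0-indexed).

-4

The receptive field on the input at this output position is [2 7 7]. Elementwise product with the kernel and sum: 2·-2.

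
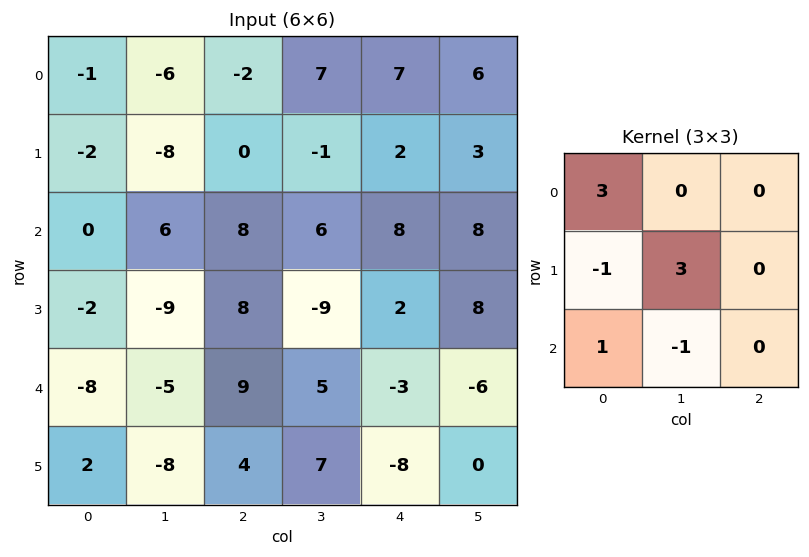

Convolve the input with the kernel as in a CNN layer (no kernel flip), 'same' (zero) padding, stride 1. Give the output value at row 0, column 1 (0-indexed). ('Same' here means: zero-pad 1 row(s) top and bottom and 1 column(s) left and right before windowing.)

The receptive field on the zero-padded input at this output position is [0 0 0 / -1 -6 -2 / -2 -8 0]. Elementwise product with the kernel and sum: 0·3 + -1·-1 + -6·3 + -2·1 + -8·-1.

-11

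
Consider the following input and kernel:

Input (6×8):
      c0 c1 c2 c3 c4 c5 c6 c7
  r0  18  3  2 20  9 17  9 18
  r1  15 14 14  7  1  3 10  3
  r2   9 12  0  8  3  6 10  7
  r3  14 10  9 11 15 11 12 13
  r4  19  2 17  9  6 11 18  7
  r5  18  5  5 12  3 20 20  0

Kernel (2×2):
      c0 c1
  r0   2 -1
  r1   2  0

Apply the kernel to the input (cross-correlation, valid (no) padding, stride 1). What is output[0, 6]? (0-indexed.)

The receptive field on the input at this output position is [9 18 / 10 3]. Elementwise product with the kernel and sum: 9·2 + 18·-1 + 10·2.

20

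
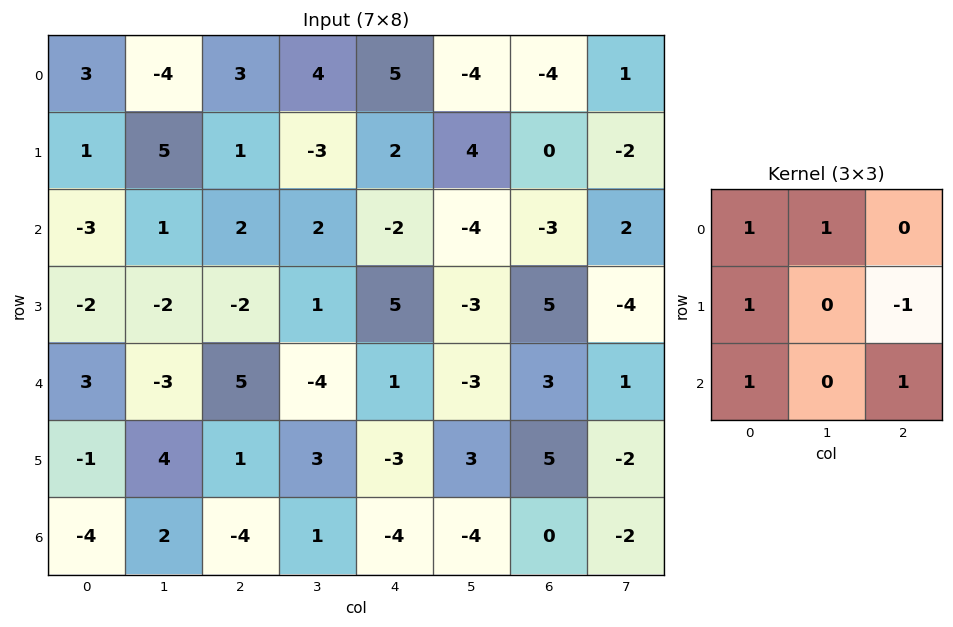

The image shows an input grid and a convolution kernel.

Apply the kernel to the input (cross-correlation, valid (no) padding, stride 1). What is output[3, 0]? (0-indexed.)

The receptive field on the input at this output position is [-2 -2 -2 / 3 -3 5 / -1 4 1]. Elementwise product with the kernel and sum: -2·1 + -2·1 + 3·1 + 5·-1 + -1·1 + 1·1.

-6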